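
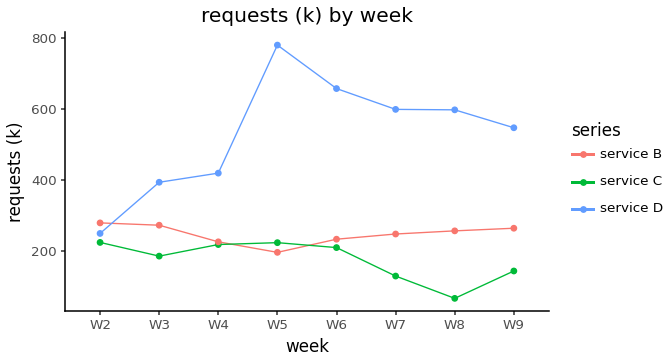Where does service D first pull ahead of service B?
W3

W2: service D ≈ 200 vs service B ≈ 300 (not yet); W3: service D ≈ 400 vs service B ≈ 300 (first crossover).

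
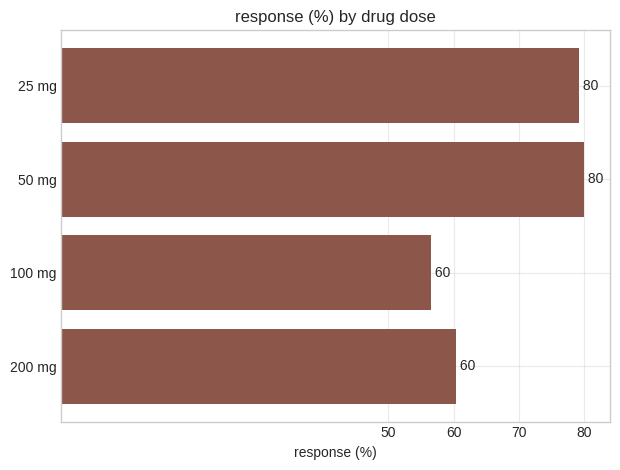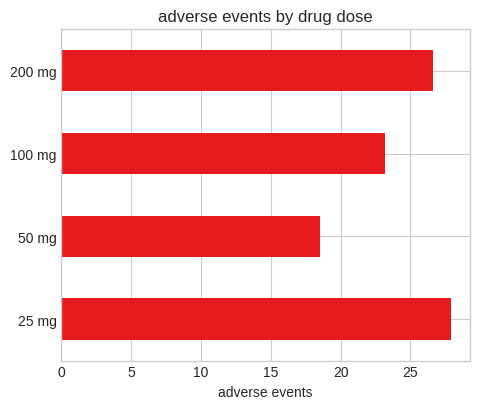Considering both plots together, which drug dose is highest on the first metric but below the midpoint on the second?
Chart 2 median adverse events ≈ 25; below-median drug doses: 50 mg, 100 mg. Among those, 50 mg has the highest response (%) (≈ 80).

50 mg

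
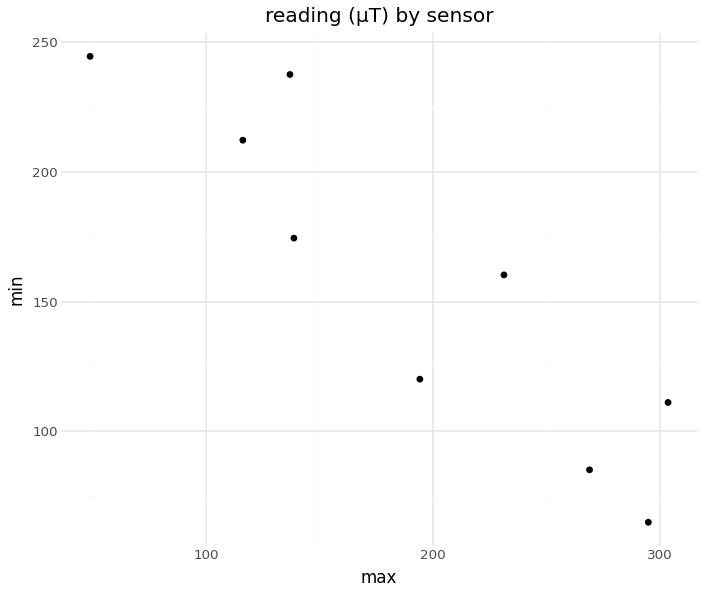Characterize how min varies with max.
negative, strong

Points are negatively correlated; strong (|r| ≈ 0.9).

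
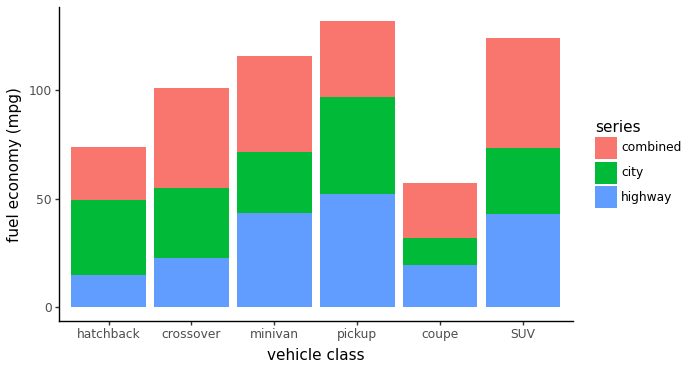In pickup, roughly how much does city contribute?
city top ≈ 100, bottom ≈ 60; segment ≈ 40.

≈ 40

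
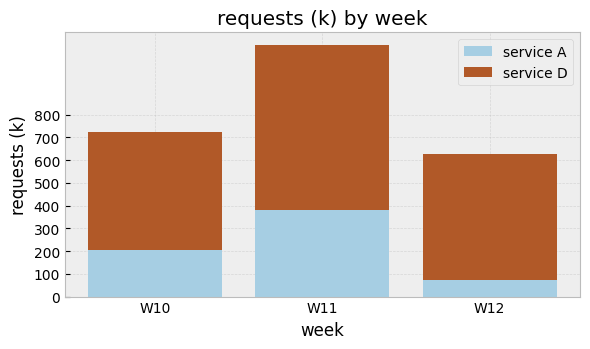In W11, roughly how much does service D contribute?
≈ 700

service D top ≈ 1100, bottom ≈ 400; segment ≈ 700.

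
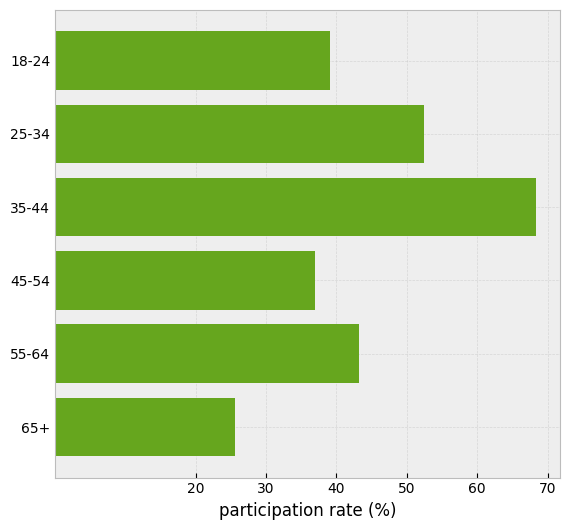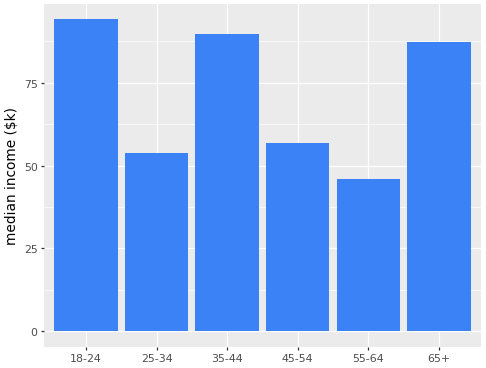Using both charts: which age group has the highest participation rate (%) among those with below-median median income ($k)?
25-34

Chart 2 median median income ($k) ≈ 70; below-median age groups: 25-34, 45-54, 55-64. Among those, 25-34 has the highest participation rate (%) (≈ 50).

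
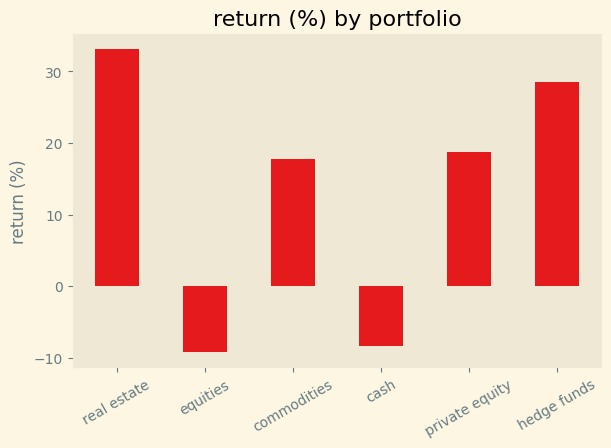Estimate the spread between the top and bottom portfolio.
Max real estate ≈ 35, min equities ≈ -10; range ≈ 45.

≈ 45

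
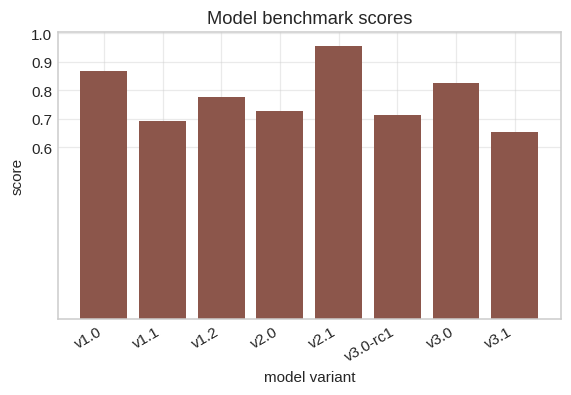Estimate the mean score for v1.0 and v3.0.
≈ 0.85

(0.9 + 0.8) / 2 ≈ 0.85.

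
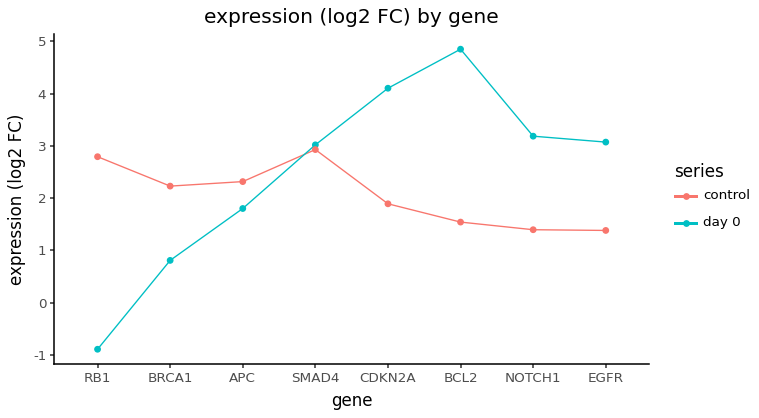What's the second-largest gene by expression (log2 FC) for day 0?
Top 3 for day 0: BCL2 ≈ 5.0, CDKN2A ≈ 4.0, NOTCH1 ≈ 3.0.

CDKN2A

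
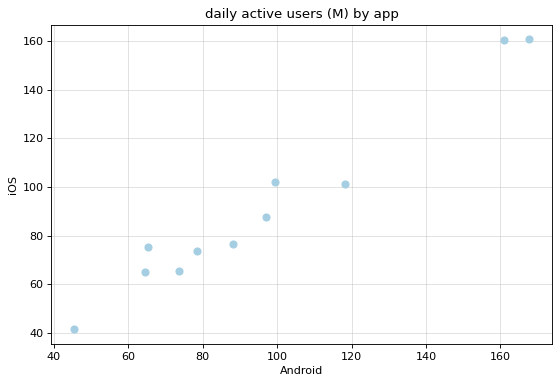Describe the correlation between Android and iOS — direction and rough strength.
Points are positively correlated; strong (|r| ≈ 1.0).

positive, strong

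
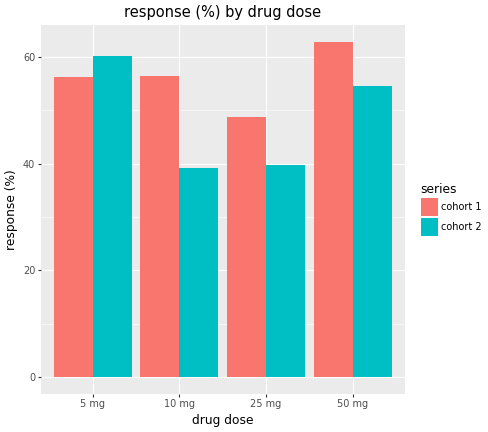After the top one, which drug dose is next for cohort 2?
Top 3 for cohort 2: 5 mg ≈ 60, 50 mg ≈ 50, 25 mg ≈ 40.

50 mg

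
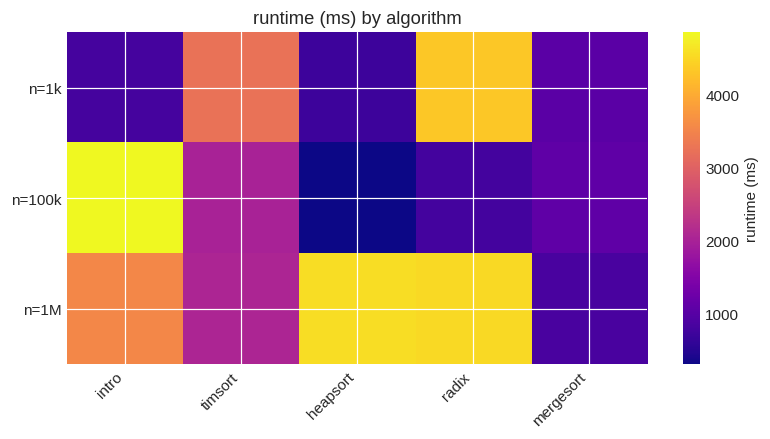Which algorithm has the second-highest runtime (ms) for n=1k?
Top 3 for n=1k: radix ≈ 4500, timsort ≈ 3500, mergesort ≈ 1000.

timsort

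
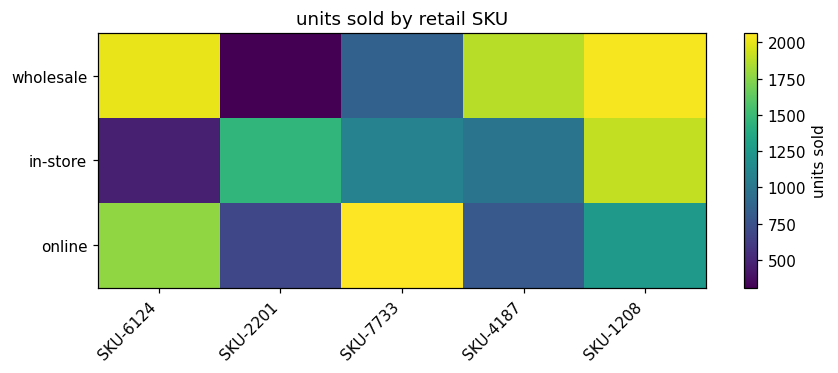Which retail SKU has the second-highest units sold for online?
SKU-6124

Top 3 for online: SKU-7733 ≈ 2000, SKU-6124 ≈ 1800, SKU-1208 ≈ 1200.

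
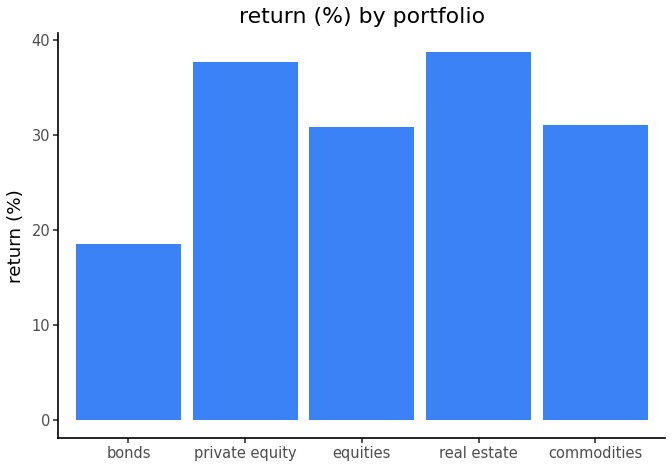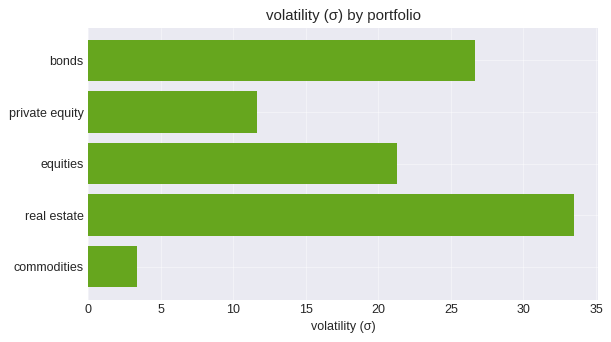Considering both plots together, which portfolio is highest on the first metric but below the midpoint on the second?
Chart 2 median volatility (σ) ≈ 20; below-median portfolios: private equity, commodities. Among those, private equity has the highest return (%) (≈ 40).

private equity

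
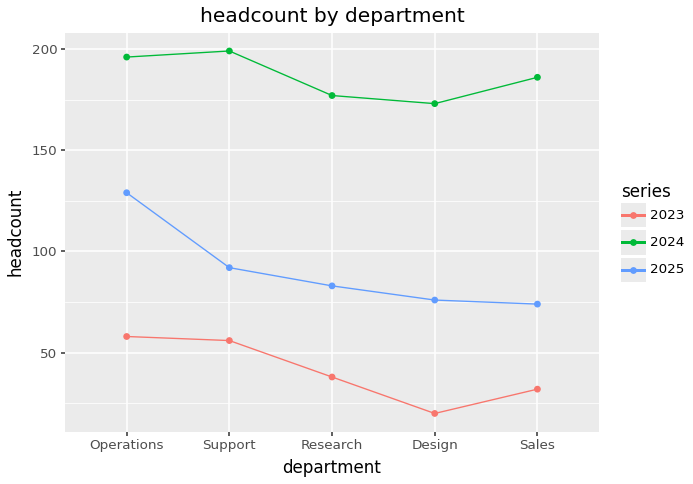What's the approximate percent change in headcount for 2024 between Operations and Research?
≈ -10%

Operations ≈ 200, Research ≈ 180; (180 − 200) / 200 ≈ -10%.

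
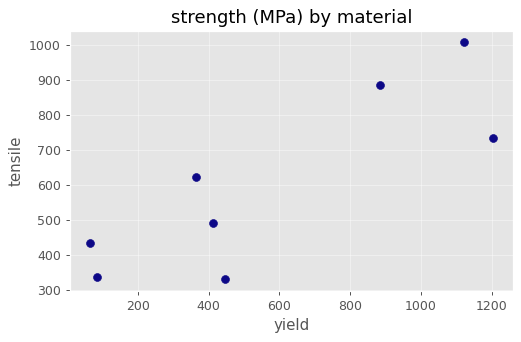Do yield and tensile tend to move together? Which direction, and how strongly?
positive, strong

Points are positively correlated; strong (|r| ≈ 0.8).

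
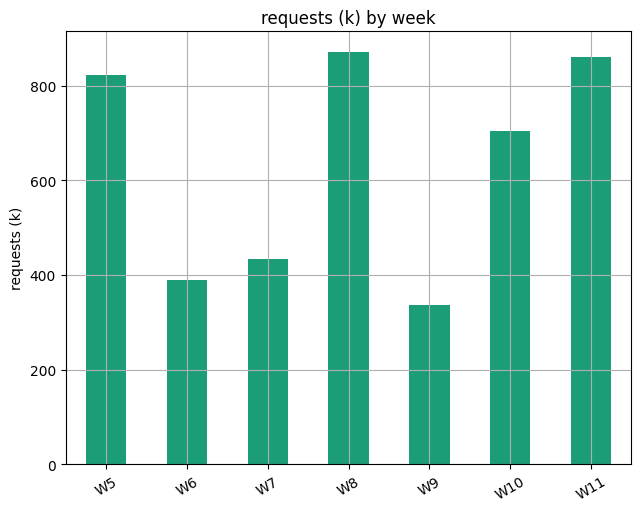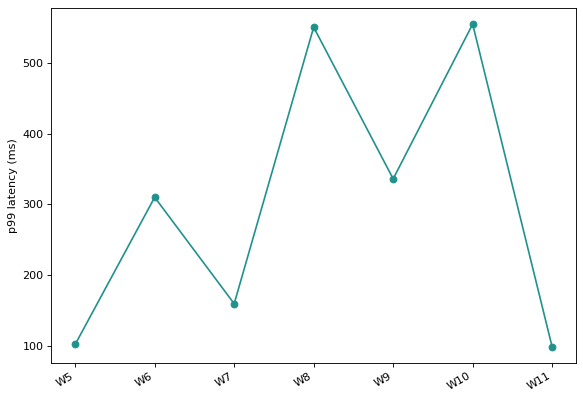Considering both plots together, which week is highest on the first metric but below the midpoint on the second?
Chart 2 median p99 latency (ms) ≈ 300; below-median weeks: W5, W7, W11. Among those, W11 has the highest requests (k) (≈ 900).

W11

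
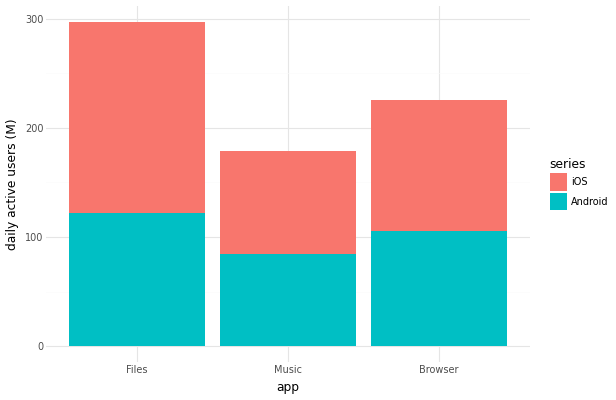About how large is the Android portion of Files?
Android top ≈ 125, bottom ≈ 0; segment ≈ 125.

≈ 125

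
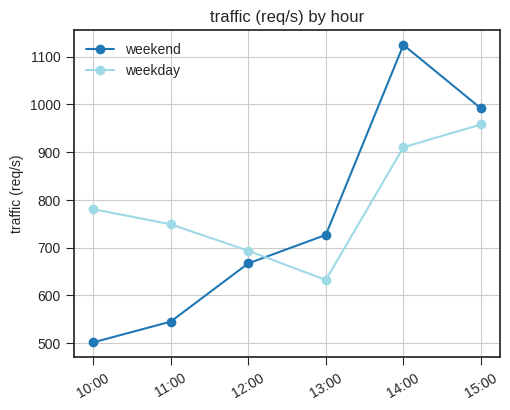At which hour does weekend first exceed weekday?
12:00: weekend ≈ 700 vs weekday ≈ 700 (not yet); 13:00: weekend ≈ 700 vs weekday ≈ 600 (first crossover).

13:00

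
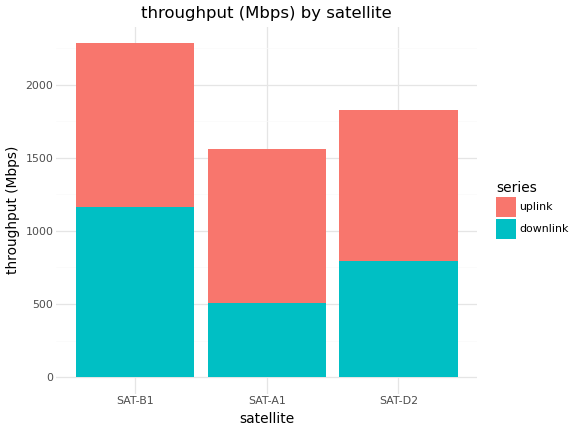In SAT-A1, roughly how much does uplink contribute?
uplink top ≈ 1600, bottom ≈ 600; segment ≈ 1000.

≈ 1000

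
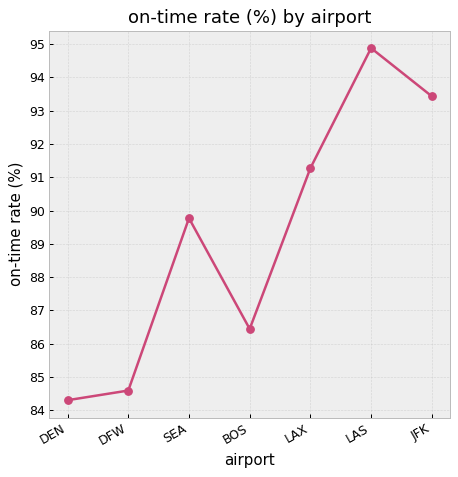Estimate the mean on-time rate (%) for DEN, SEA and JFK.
(84 + 90 + 93) / 3 ≈ 89.

≈ 89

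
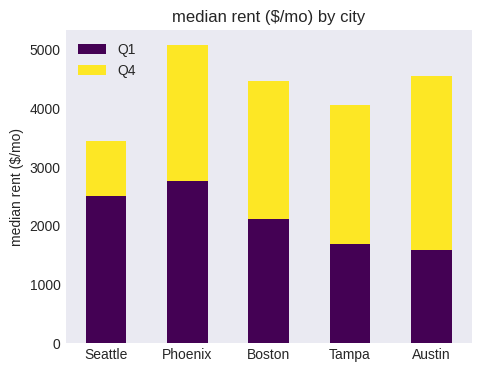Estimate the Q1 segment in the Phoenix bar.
≈ 3000

Q1 top ≈ 3000, bottom ≈ 0; segment ≈ 3000.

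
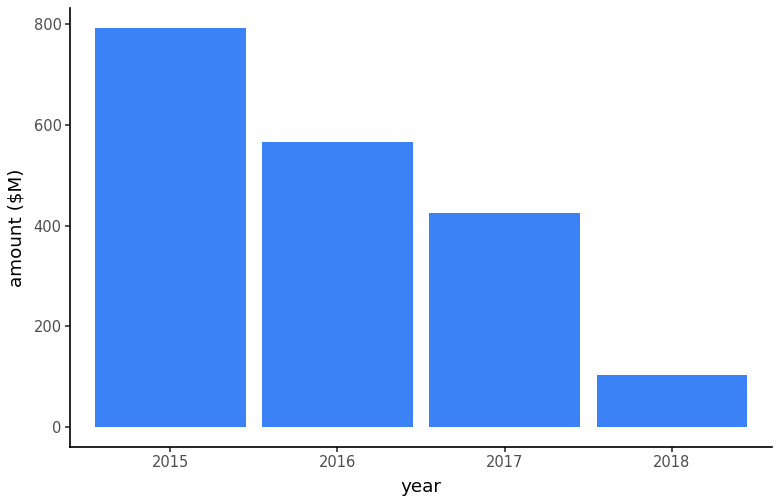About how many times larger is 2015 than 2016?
≈ 1.33×

2015 ≈ 800, 2016 ≈ 600; 800/600 ≈ 1.33.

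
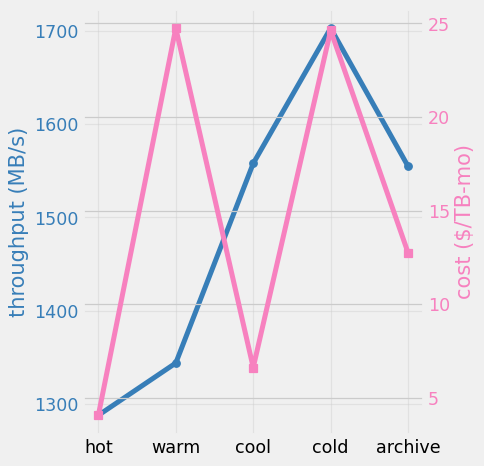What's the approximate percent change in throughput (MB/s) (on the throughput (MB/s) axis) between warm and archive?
≈ +14.8%

warm ≈ 1350, archive ≈ 1550; (1550 − 1350) / 1350 ≈ +14.8%.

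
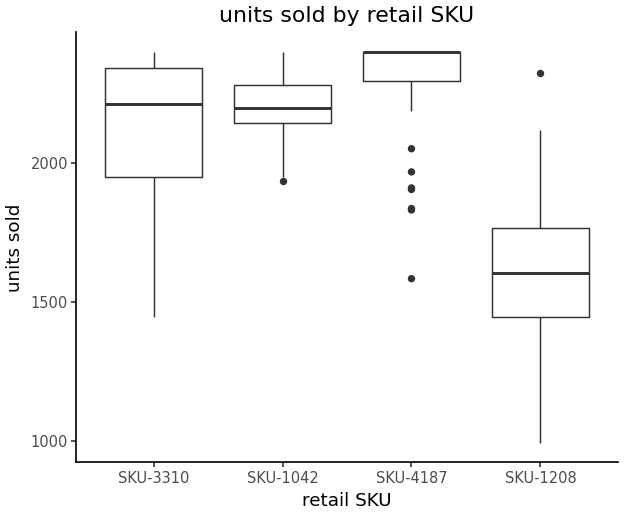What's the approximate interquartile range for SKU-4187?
≈ 100

Q3 ≈ 2400, Q1 ≈ 2300; IQR ≈ 100.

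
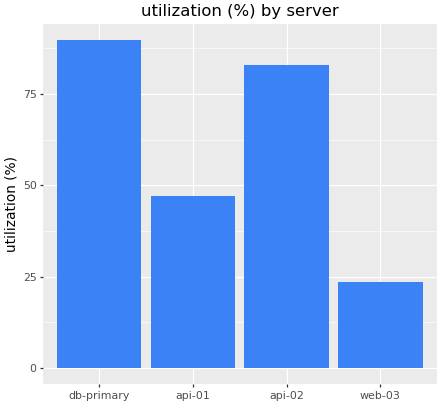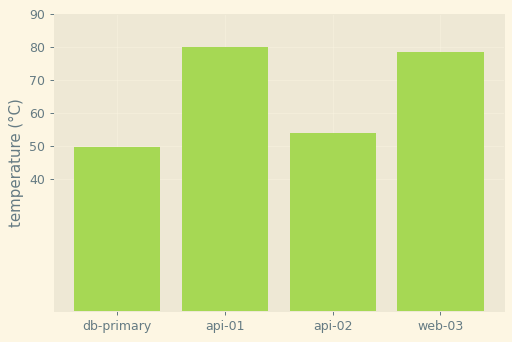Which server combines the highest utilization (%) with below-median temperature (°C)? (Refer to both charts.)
Chart 2 median temperature (°C) ≈ 70; below-median servers: db-primary, api-02. Among those, db-primary has the highest utilization (%) (≈ 90).

db-primary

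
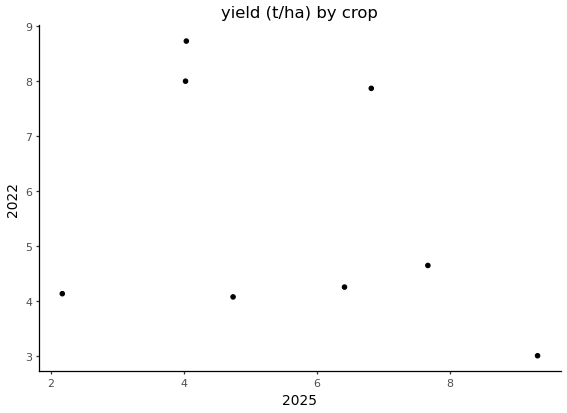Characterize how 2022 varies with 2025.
Points are negatively correlated; weak (|r| ≈ 0.3).

negative, weak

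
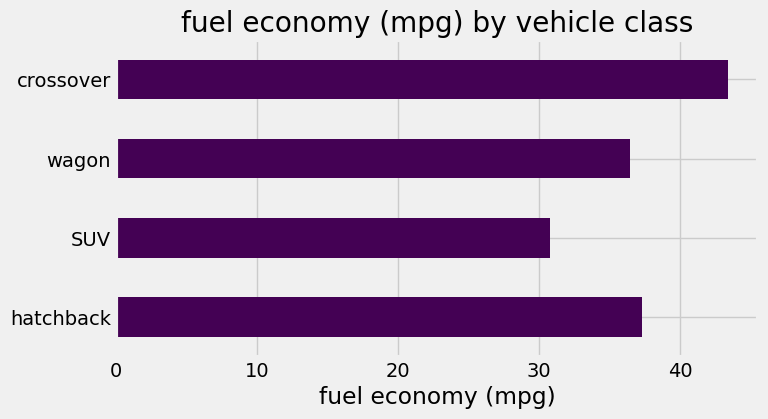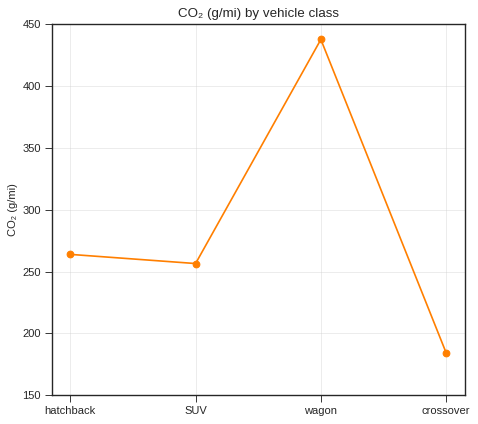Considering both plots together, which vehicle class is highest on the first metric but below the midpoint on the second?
Chart 2 median CO₂ (g/mi) ≈ 250; below-median vehicle classes: SUV, crossover. Among those, crossover has the highest fuel economy (mpg) (≈ 45).

crossover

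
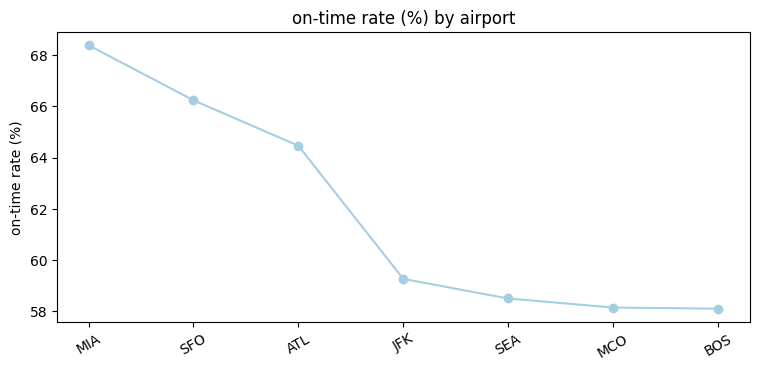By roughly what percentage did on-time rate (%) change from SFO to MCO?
SFO ≈ 66, MCO ≈ 58; (58 − 66) / 66 ≈ -12.1%.

≈ -12.1%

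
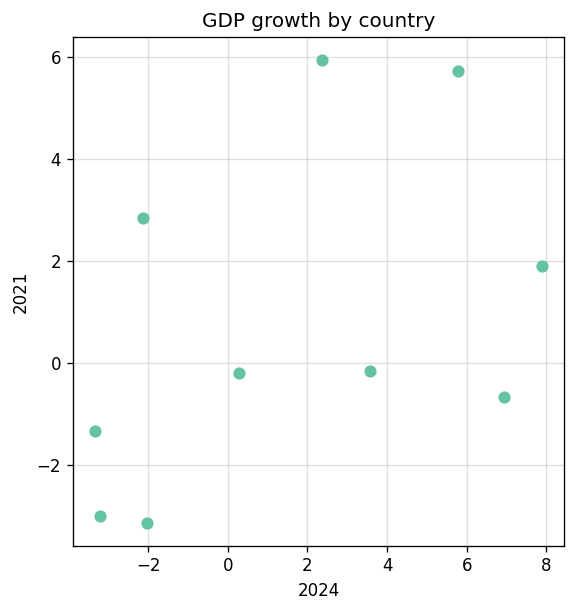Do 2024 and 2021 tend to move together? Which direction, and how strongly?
positive, moderate

Points are positively correlated; moderate (|r| ≈ 0.5).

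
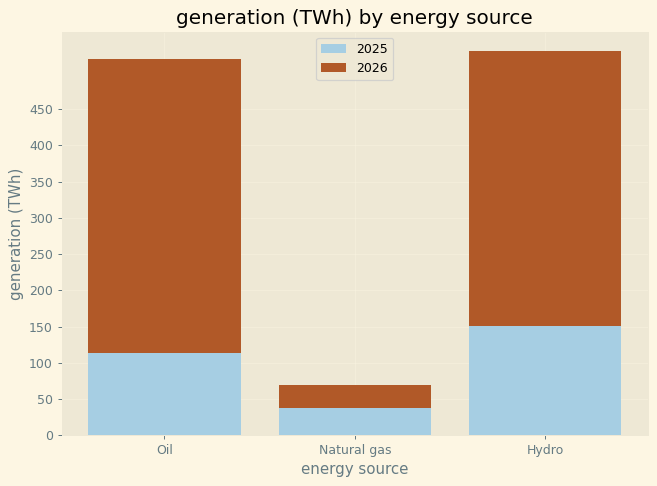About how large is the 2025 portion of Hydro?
2025 top ≈ 150, bottom ≈ 0; segment ≈ 150.

≈ 150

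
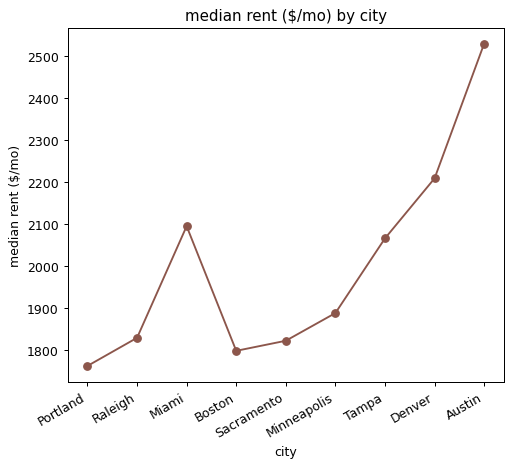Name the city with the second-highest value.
Denver

Top 3: Austin ≈ 2500, Denver ≈ 2200, Miami ≈ 2100.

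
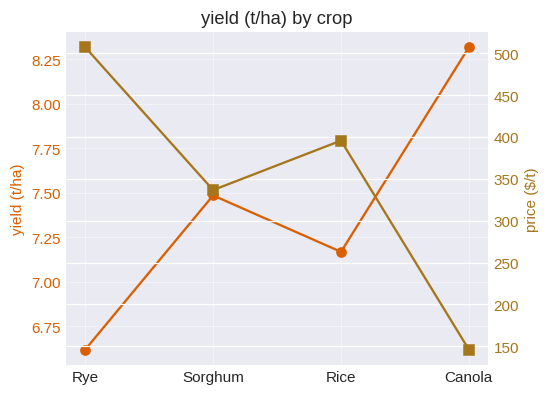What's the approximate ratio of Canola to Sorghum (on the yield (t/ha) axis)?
Canola ≈ 8.4, Sorghum ≈ 7.4; 8.4/7.4 ≈ 1.14.

≈ 1.14×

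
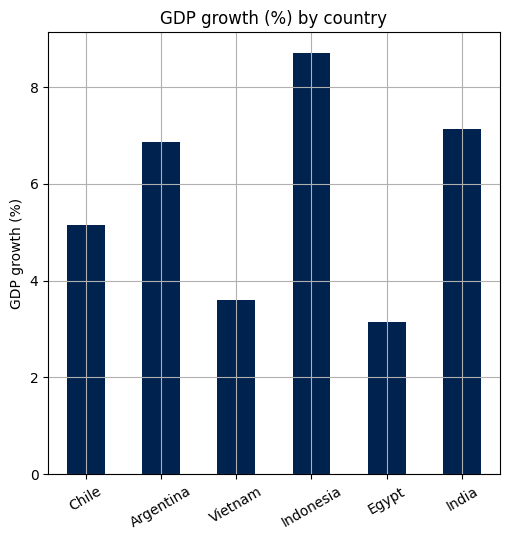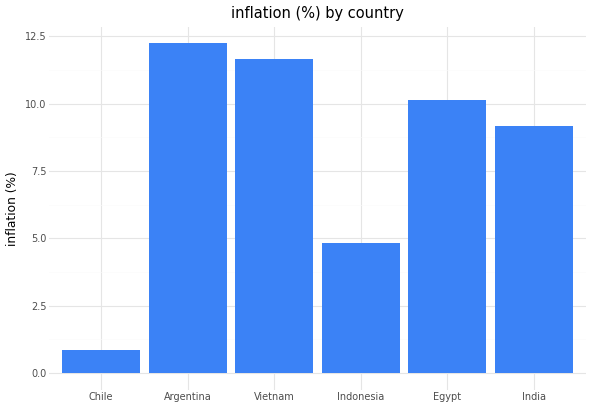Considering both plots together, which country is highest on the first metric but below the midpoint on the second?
Chart 2 median inflation (%) ≈ 10; below-median countries: Chile, Indonesia, India. Among those, Indonesia has the highest GDP growth (%) (≈ 9).

Indonesia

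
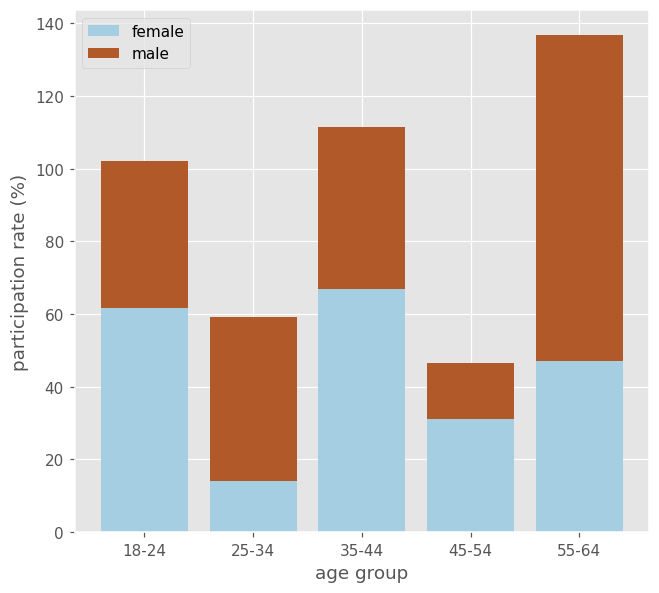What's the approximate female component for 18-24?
≈ 60

female top ≈ 60, bottom ≈ 0; segment ≈ 60.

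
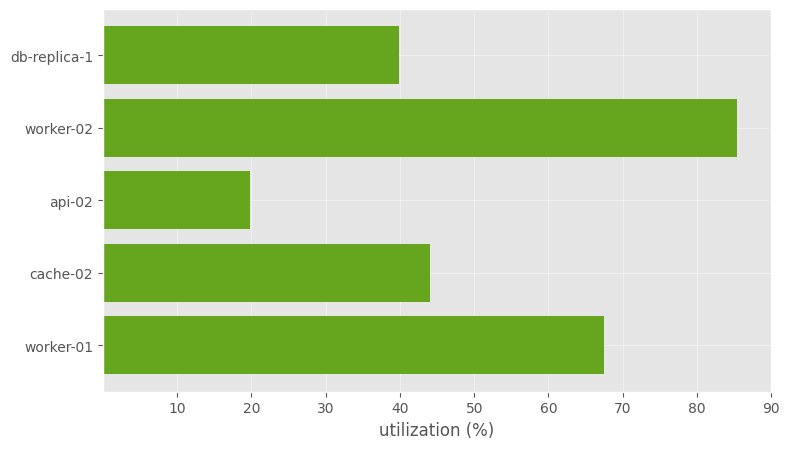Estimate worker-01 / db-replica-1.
≈ 1.75×

worker-01 ≈ 70, db-replica-1 ≈ 40; 70/40 ≈ 1.75.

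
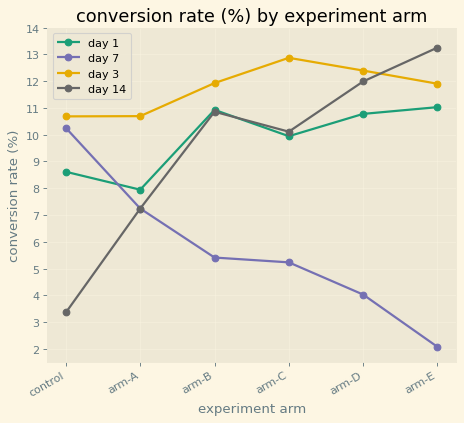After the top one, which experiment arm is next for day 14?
Top 3 for day 14: arm-E ≈ 13, arm-D ≈ 12, arm-B ≈ 11.

arm-D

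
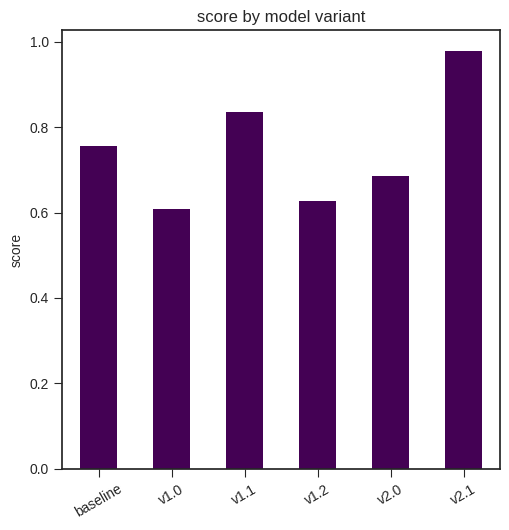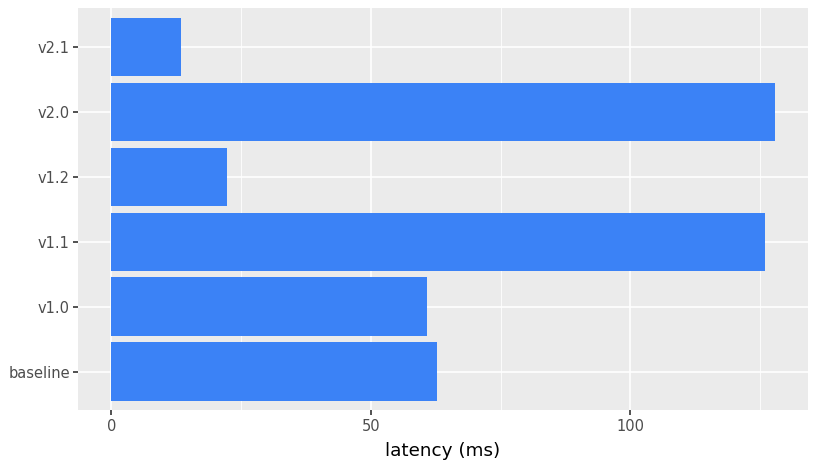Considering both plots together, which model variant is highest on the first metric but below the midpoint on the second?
Chart 2 median latency (ms) ≈ 60; below-median model variants: v1.0, v1.2, v2.1. Among those, v2.1 has the highest score (≈ 1).

v2.1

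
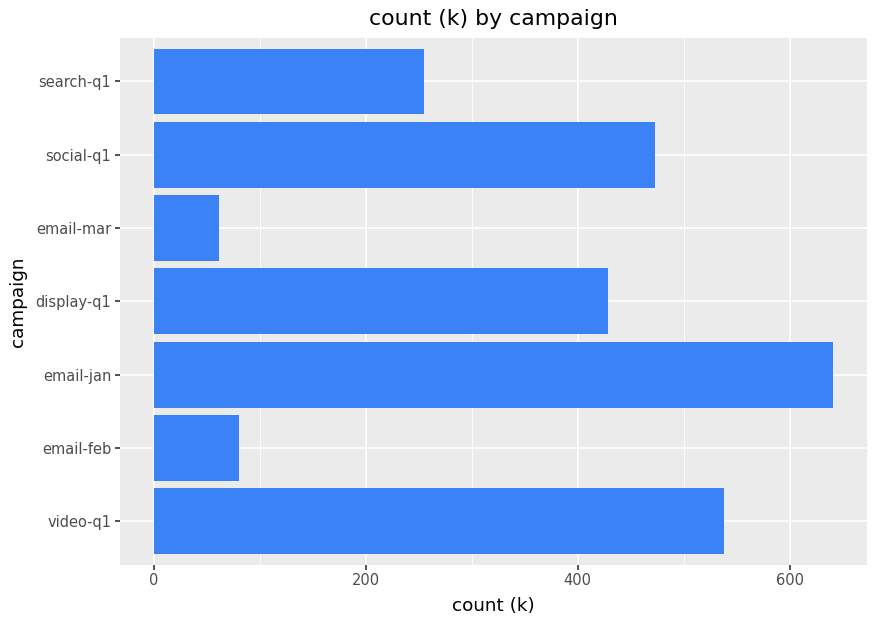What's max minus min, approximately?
Max email-jan ≈ 600, min email-mar ≈ 100; range ≈ 500.

≈ 500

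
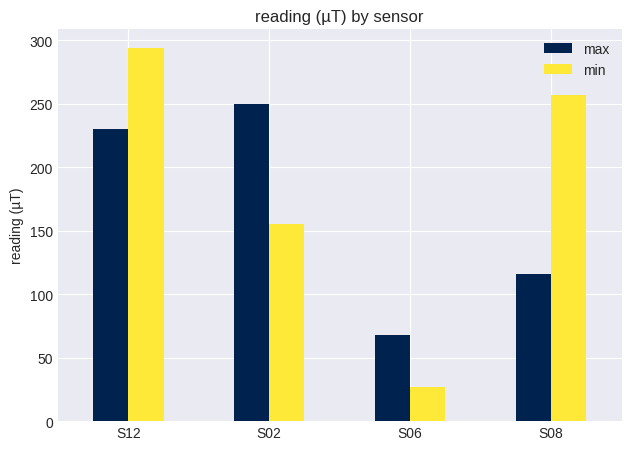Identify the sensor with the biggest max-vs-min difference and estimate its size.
S08, ≈ 125 µT

S08: max ≈ 125, min ≈ 250 → gap ≈ 125. Next-largest (S02) is only ≈ 100.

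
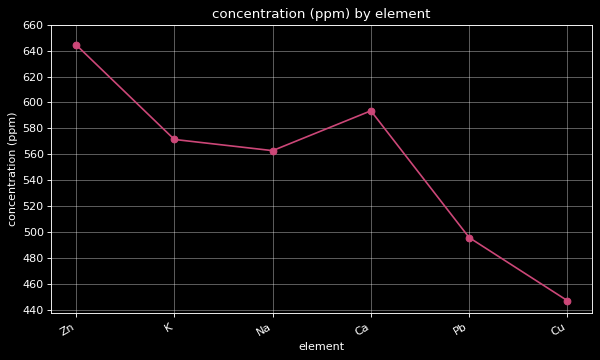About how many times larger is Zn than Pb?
≈ 1.28×

Zn ≈ 640, Pb ≈ 500; 640/500 ≈ 1.28.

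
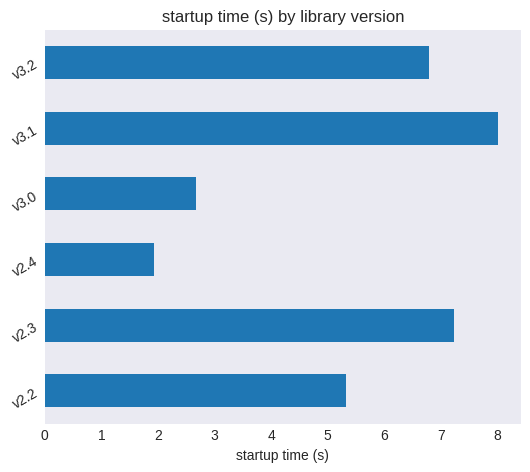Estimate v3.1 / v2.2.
v3.1 ≈ 8, v2.2 ≈ 5; 8/5 ≈ 1.6.

≈ 1.6×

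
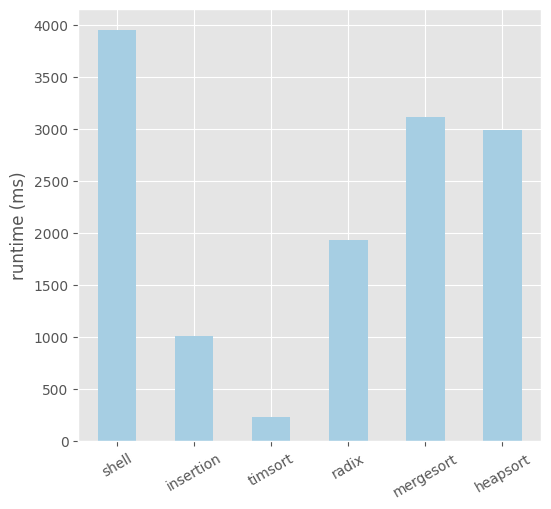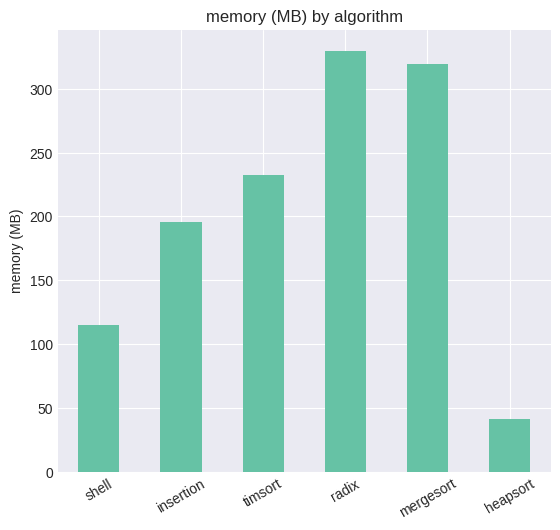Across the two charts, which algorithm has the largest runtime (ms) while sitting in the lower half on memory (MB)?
shell

Chart 2 median memory (MB) ≈ 200; below-median algorithms: shell, insertion, heapsort. Among those, shell has the highest runtime (ms) (≈ 4000).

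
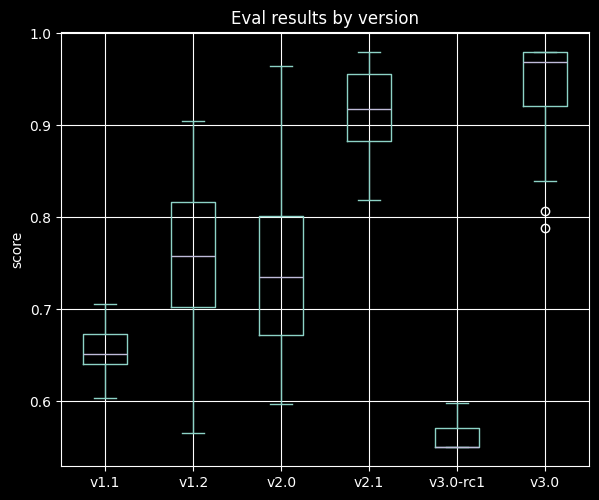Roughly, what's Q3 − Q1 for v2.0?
Q3 ≈ 0.80, Q1 ≈ 0.65; IQR ≈ 0.15.

≈ 0.15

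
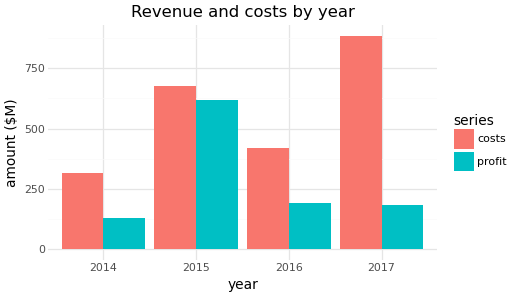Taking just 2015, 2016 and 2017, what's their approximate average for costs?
(700 + 400 + 900) / 3 ≈ 667.

≈ 667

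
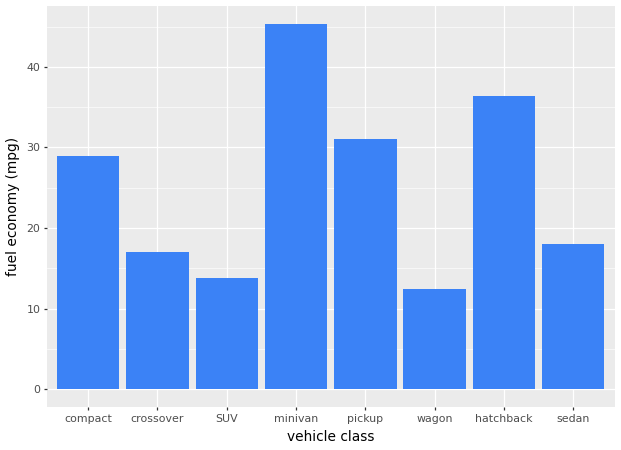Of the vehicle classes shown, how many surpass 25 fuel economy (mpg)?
Above 25: compact, minivan, pickup, hatchback.

4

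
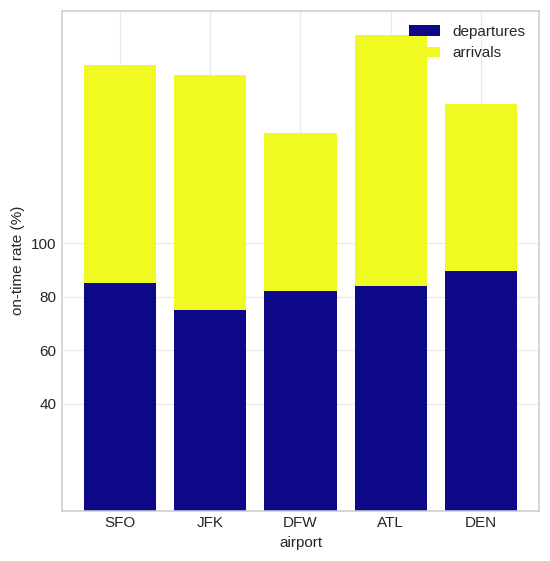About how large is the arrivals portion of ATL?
≈ 100

arrivals top ≈ 180, bottom ≈ 80; segment ≈ 100.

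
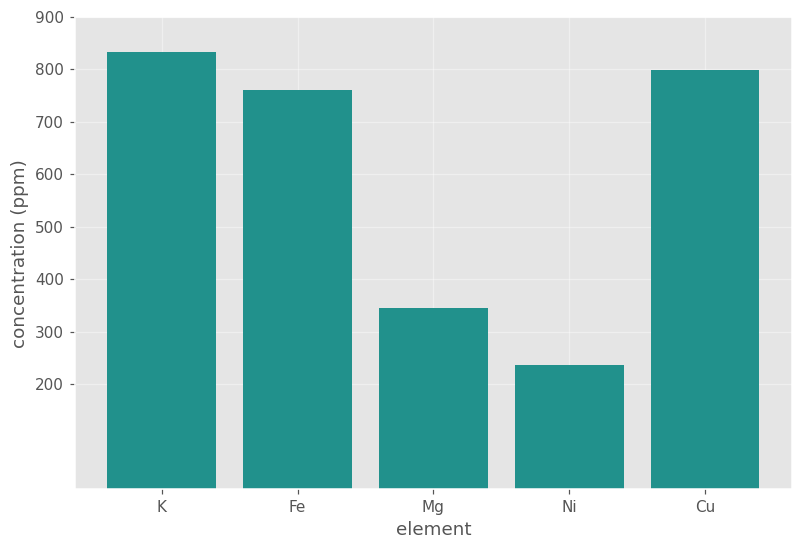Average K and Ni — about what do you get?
≈ 500

(800 + 200) / 2 ≈ 500.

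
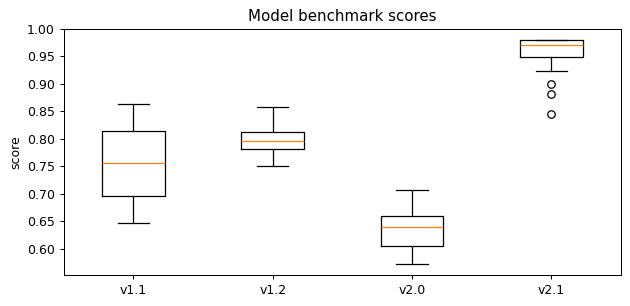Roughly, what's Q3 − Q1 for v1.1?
Q3 ≈ 0.80, Q1 ≈ 0.70; IQR ≈ 0.10.

≈ 0.10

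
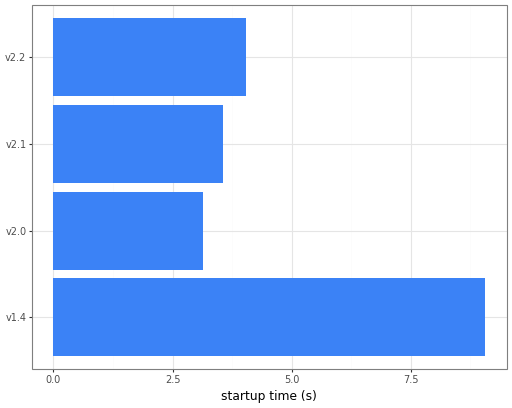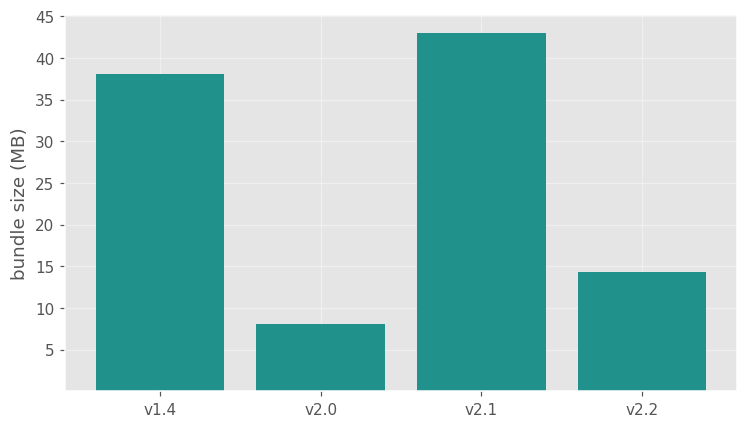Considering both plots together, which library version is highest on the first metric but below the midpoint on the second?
v2.2

Chart 2 median bundle size (MB) ≈ 25; below-median library versions: v2.0, v2.2. Among those, v2.2 has the highest startup time (s) (≈ 4).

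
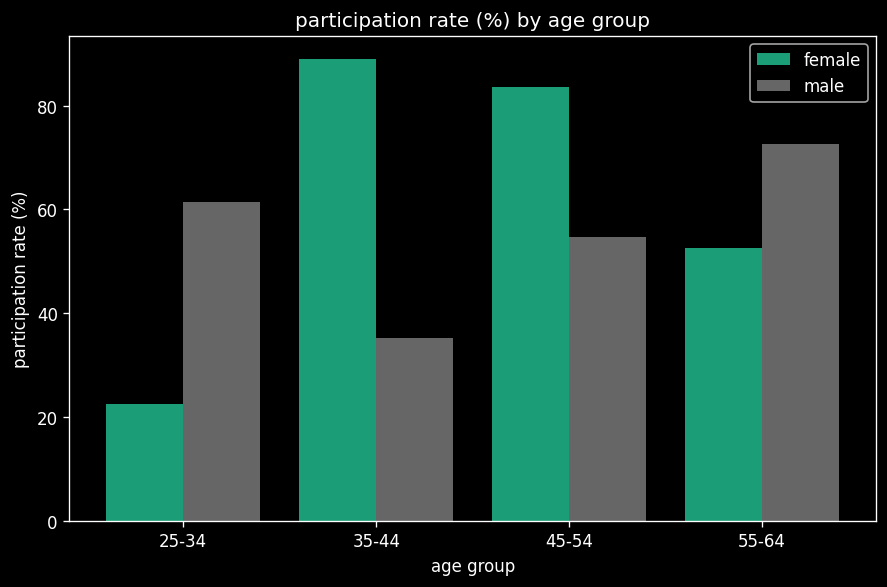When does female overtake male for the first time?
35-44

25-34: female ≈ 20 vs male ≈ 60 (not yet); 35-44: female ≈ 90 vs male ≈ 40 (first crossover).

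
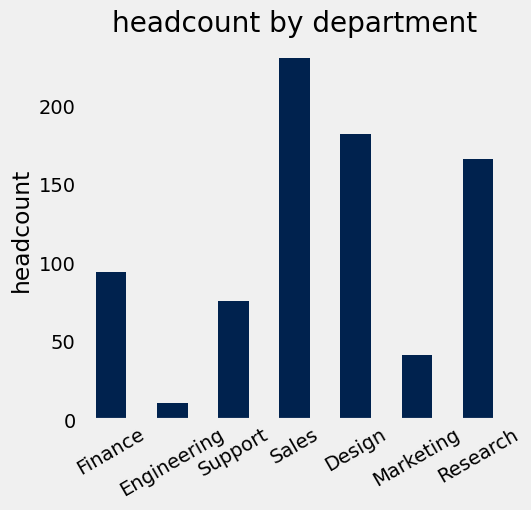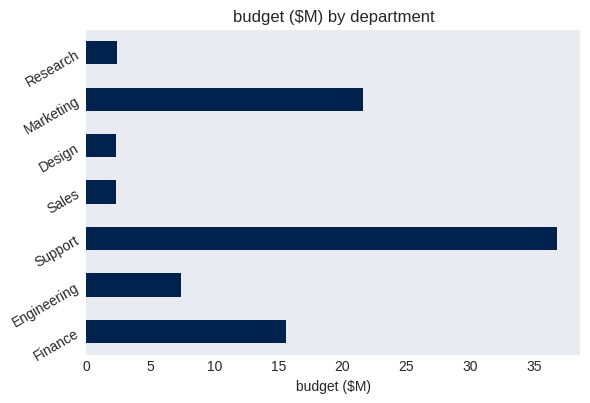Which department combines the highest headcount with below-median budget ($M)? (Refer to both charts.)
Sales

Chart 2 median budget ($M) ≈ 5; below-median departments: Sales, Design, Research. Among those, Sales has the highest headcount (≈ 225).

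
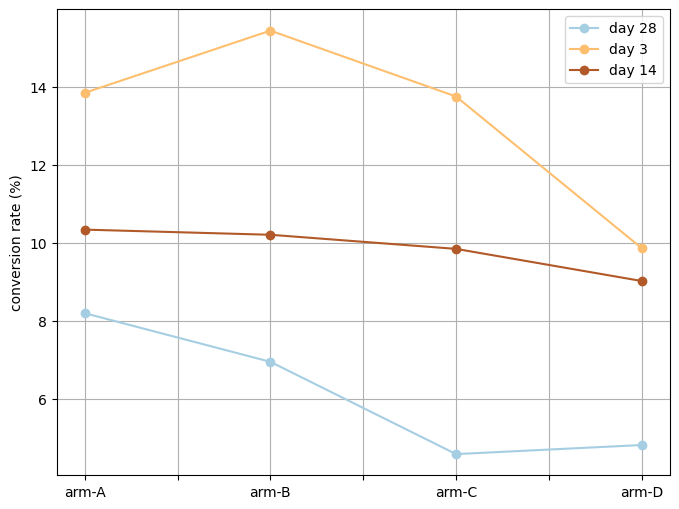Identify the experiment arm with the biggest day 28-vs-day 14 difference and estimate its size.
arm-C: day 28 ≈ 5, day 14 ≈ 10 → gap ≈ 5. Next-largest (arm-D) is only ≈ 4.

arm-C, ≈ 5 %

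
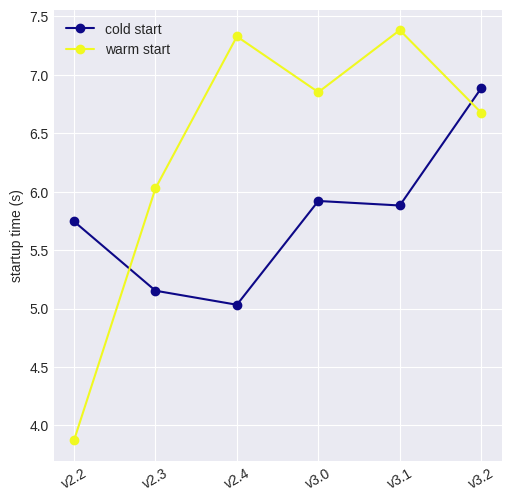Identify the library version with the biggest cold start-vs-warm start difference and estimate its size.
v2.4, ≈ 2.5 s

v2.4: cold start ≈ 5.0, warm start ≈ 7.5 → gap ≈ 2.5. Next-largest (v2.2) is only ≈ 1.5.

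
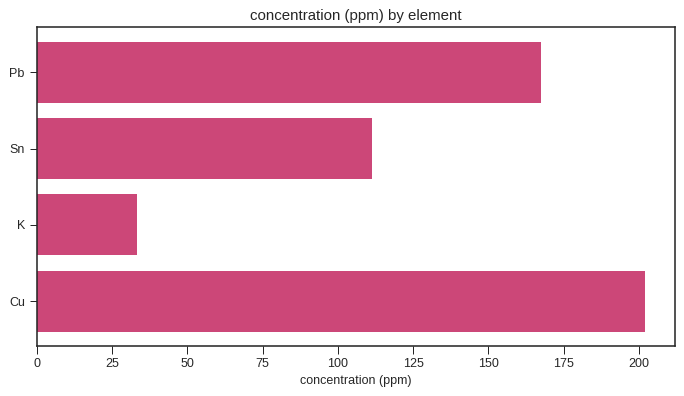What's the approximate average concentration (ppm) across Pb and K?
≈ 100

(160 + 40) / 2 ≈ 100.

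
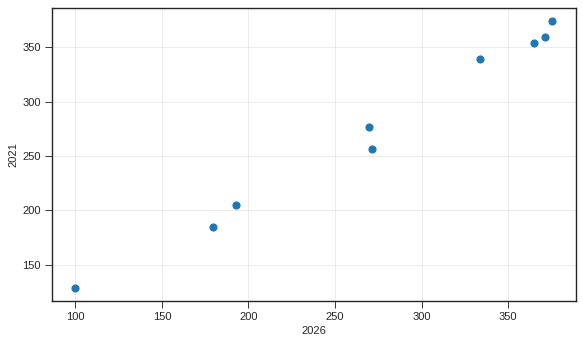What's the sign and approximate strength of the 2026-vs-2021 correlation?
positive, strong

Points are positively correlated; strong (|r| ≈ 1.0).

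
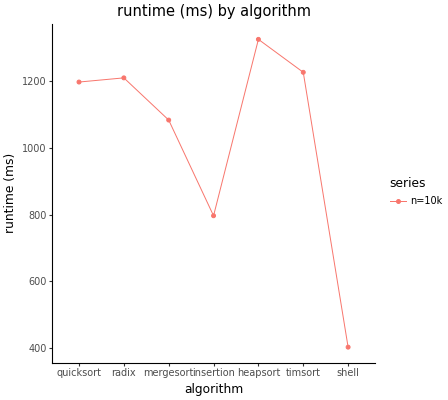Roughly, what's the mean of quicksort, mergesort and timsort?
≈ 1167

(1200 + 1100 + 1200) / 3 ≈ 1167.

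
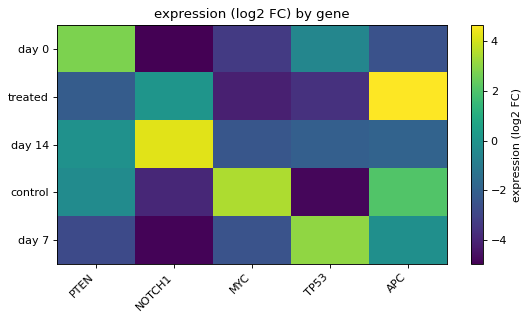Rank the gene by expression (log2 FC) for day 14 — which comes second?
PTEN

Top 3 for day 14: NOTCH1 ≈ 4, PTEN ≈ 0, APC ≈ -2.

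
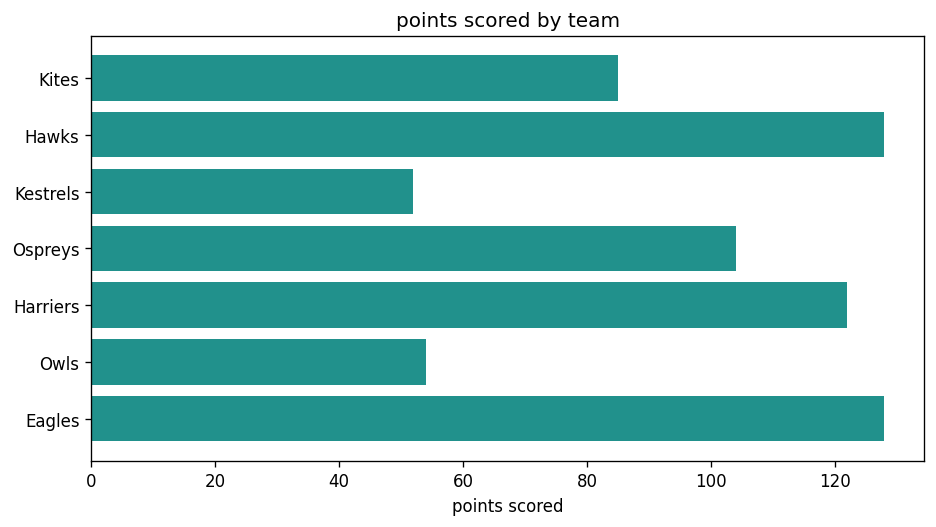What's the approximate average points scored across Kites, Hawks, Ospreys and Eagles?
(80 + 120 + 100 + 120) / 4 ≈ 105.

≈ 105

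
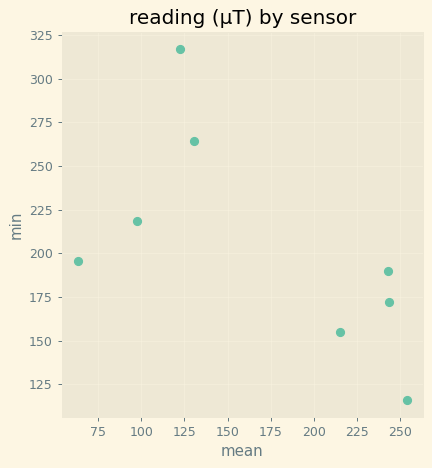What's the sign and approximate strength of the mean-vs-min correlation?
Points are negatively correlated; moderate (|r| ≈ 0.6).

negative, moderate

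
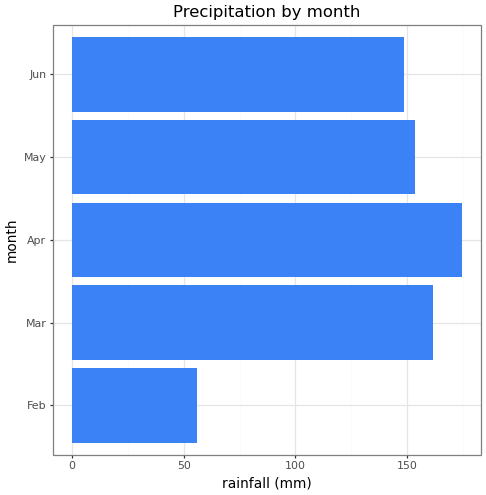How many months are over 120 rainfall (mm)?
4

Above 120: Mar, Apr, May, Jun.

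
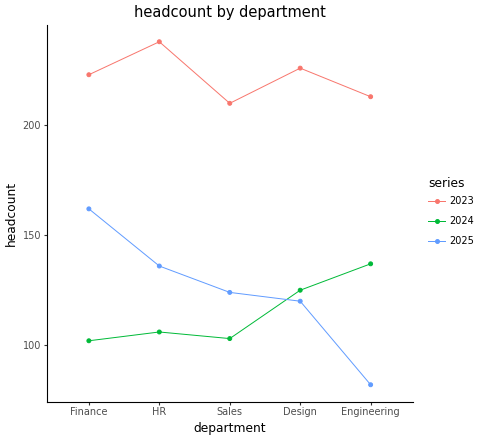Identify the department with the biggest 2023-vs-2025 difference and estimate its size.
Engineering: 2023 ≈ 220, 2025 ≈ 80 → gap ≈ 140. Next-largest (Design) is only ≈ 100.

Engineering, ≈ 140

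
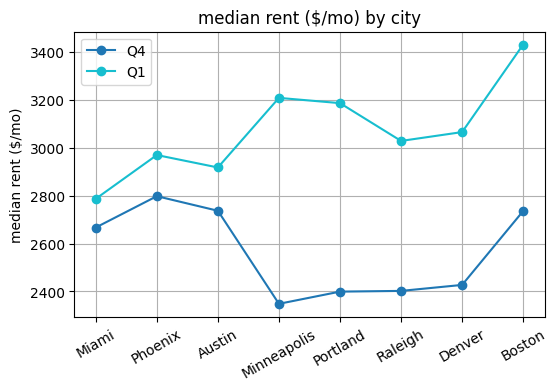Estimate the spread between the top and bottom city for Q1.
Max Boston ≈ 3400, min Miami ≈ 2800; range ≈ 600.

≈ 600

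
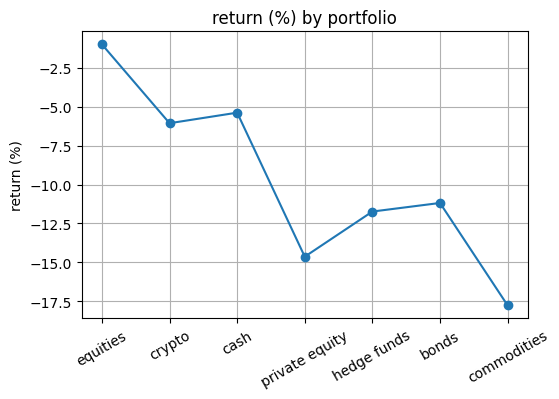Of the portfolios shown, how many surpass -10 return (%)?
3

Above -10: equities, crypto, cash.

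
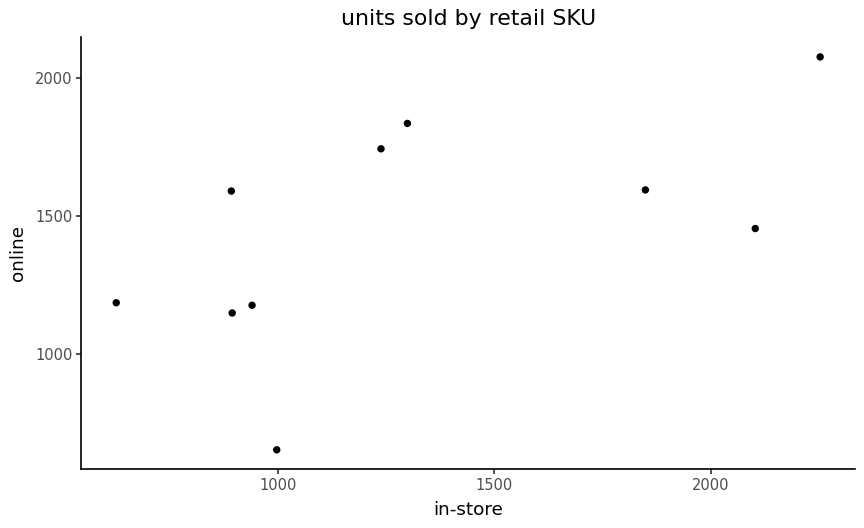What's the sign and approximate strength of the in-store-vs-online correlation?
positive, moderate

Points are positively correlated; moderate (|r| ≈ 0.6).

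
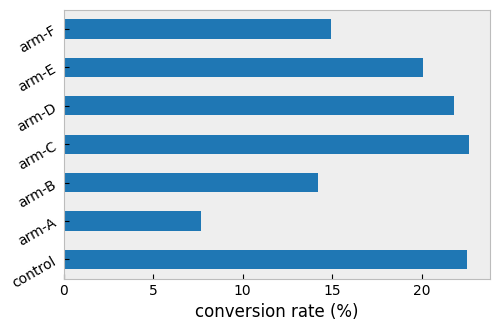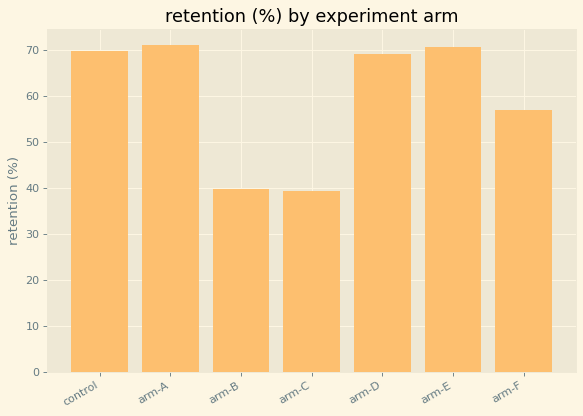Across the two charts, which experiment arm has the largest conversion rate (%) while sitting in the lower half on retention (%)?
arm-C

Chart 2 median retention (%) ≈ 70; below-median experiment arms: arm-B, arm-C, arm-F. Among those, arm-C has the highest conversion rate (%) (≈ 25).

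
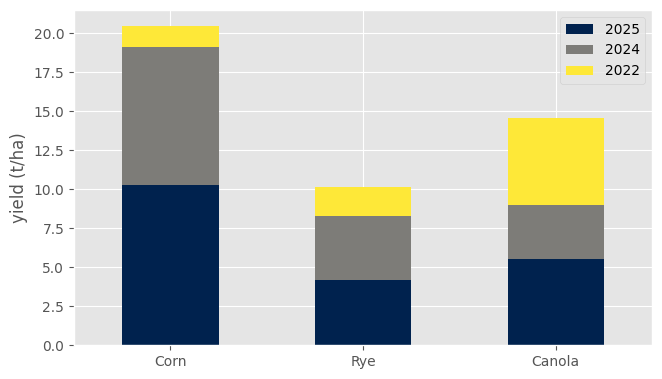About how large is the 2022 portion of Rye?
2022 top ≈ 10, bottom ≈ 8; segment ≈ 2.

≈ 2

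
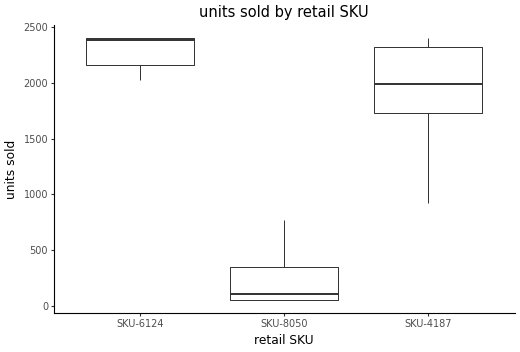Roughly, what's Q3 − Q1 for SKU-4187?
≈ 600

Q3 ≈ 2400, Q1 ≈ 1800; IQR ≈ 600.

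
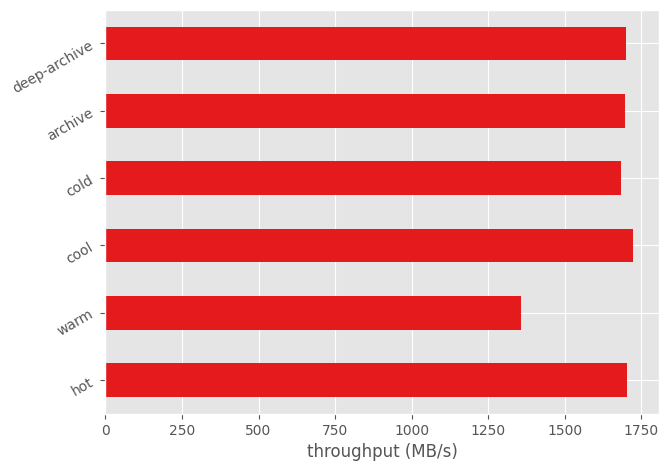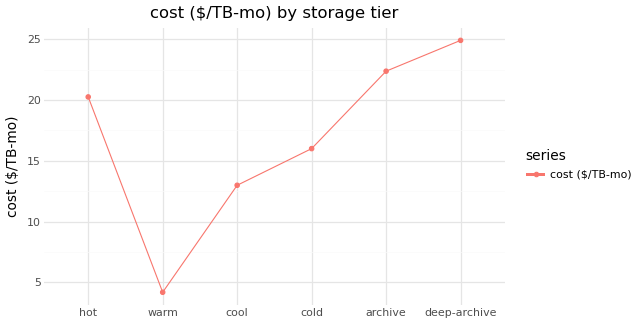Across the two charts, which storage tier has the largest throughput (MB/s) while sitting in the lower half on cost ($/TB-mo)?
Chart 2 median cost ($/TB-mo) ≈ 20; below-median storage tiers: warm, cool, cold. Among those, cool has the highest throughput (MB/s) (≈ 1800).

cool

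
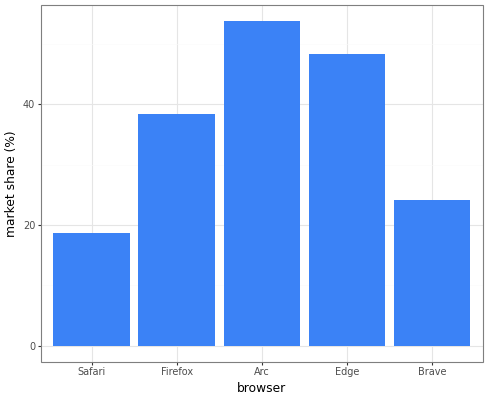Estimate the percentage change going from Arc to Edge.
≈ -9.1%

Arc ≈ 55, Edge ≈ 50; (50 − 55) / 55 ≈ -9.1%.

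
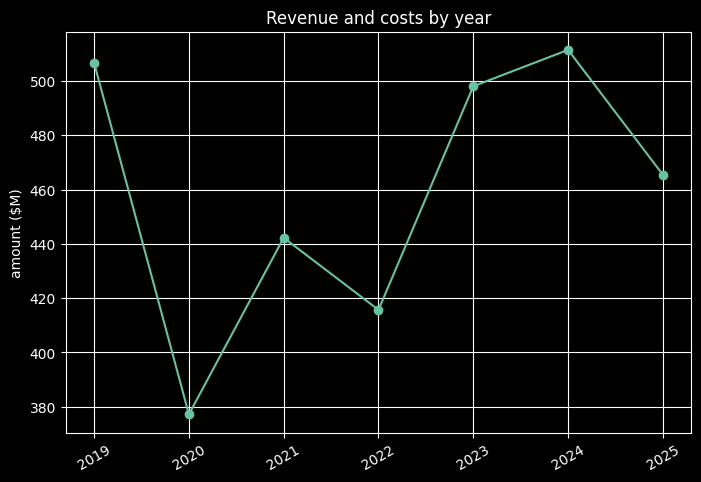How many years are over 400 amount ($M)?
Above 400: 2019, 2021, 2022, 2023, 2024, 2025.

6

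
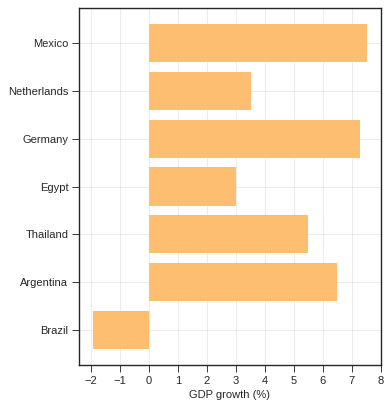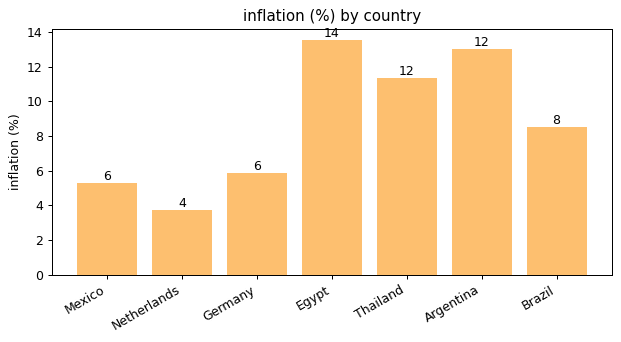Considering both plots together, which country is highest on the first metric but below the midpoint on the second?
Mexico

Chart 2 median inflation (%) ≈ 8; below-median countries: Mexico, Netherlands, Germany. Among those, Mexico has the highest GDP growth (%) (≈ 8).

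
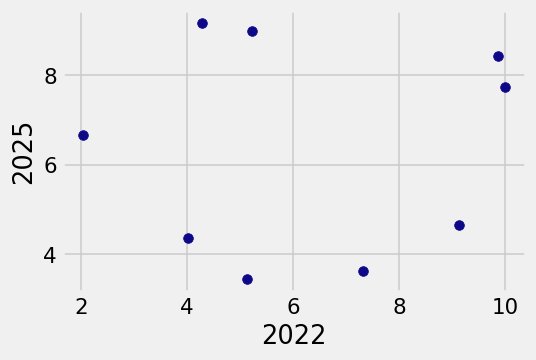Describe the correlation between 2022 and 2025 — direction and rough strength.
no clear correlation

Points are roughly uncorrelated; weak (|r| ≈ 0.1).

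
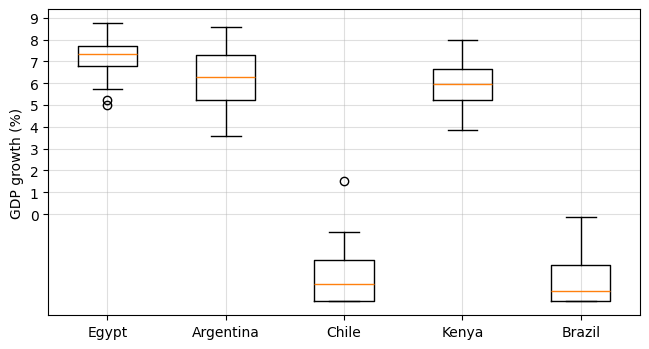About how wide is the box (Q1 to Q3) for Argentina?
Q3 ≈ 7, Q1 ≈ 5; IQR ≈ 2.

≈ 2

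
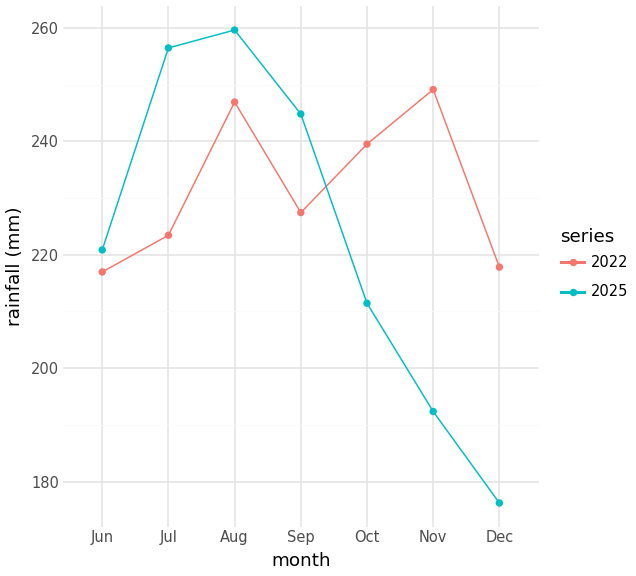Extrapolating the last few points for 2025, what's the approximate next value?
≈ 165

Last three: 210, 190, 180 → slope ≈ -15/step → next ≈ 165.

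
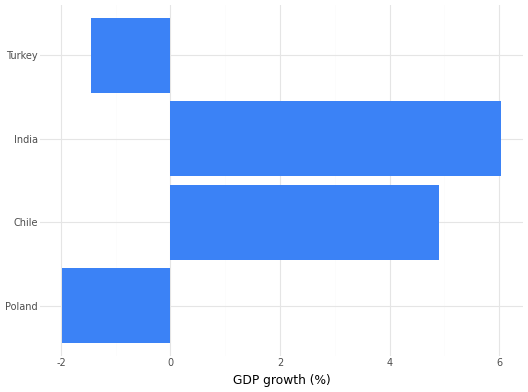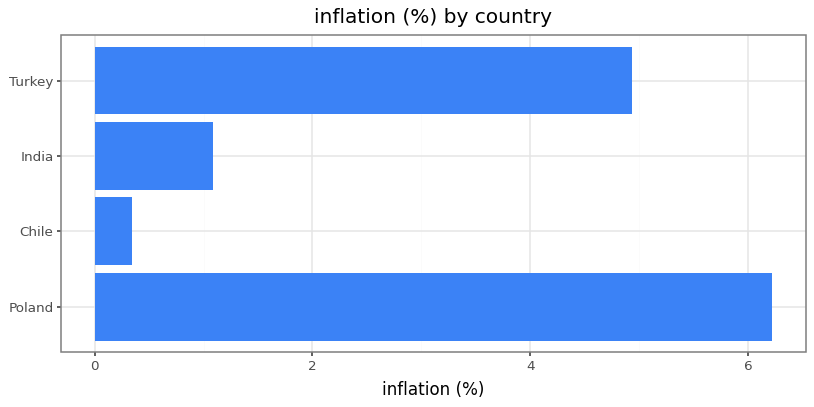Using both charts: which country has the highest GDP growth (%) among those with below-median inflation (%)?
Chart 2 median inflation (%) ≈ 3; below-median countries: Chile, India. Among those, India has the highest GDP growth (%) (≈ 6).

India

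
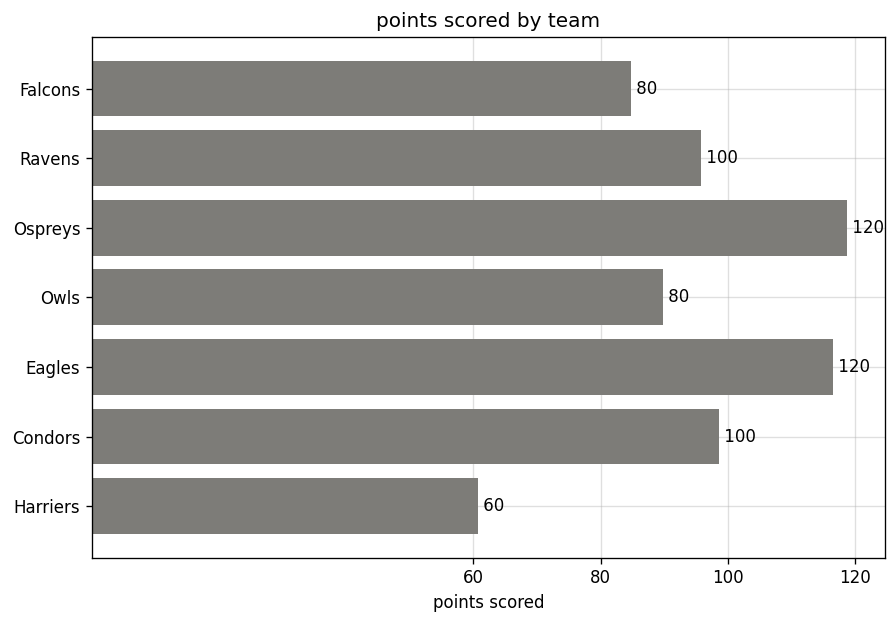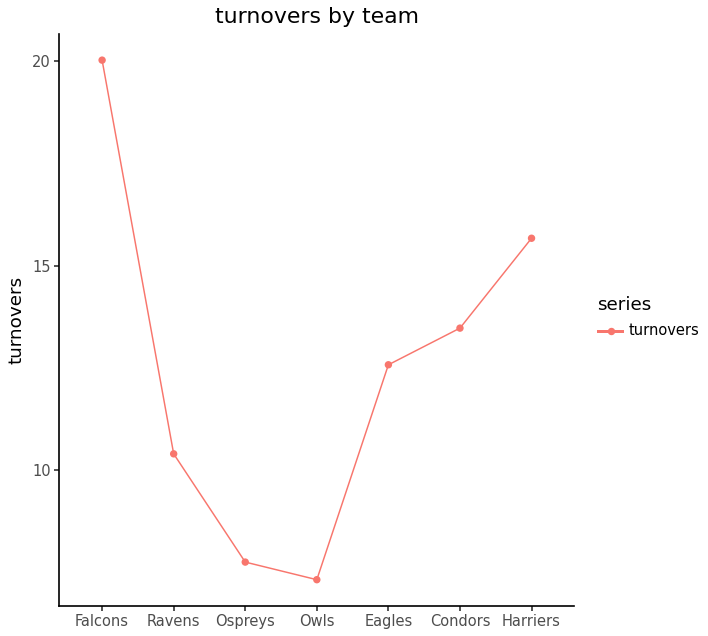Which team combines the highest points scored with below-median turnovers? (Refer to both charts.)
Chart 2 median turnovers ≈ 12; below-median teams: Ravens, Ospreys, Owls. Among those, Ospreys has the highest points scored (≈ 120).

Ospreys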